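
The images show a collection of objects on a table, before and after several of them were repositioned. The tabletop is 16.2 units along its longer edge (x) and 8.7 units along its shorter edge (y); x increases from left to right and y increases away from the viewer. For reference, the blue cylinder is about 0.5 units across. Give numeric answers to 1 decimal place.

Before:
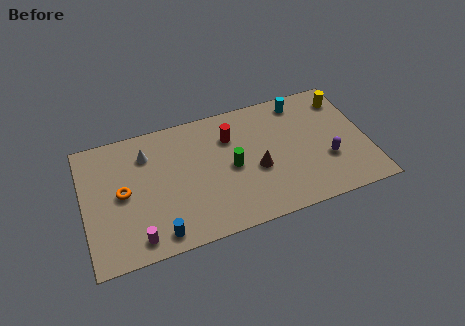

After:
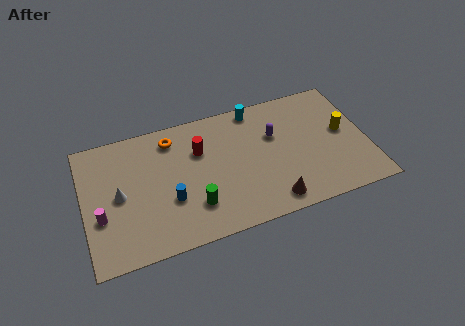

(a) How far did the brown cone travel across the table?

2.5

The brown cone was near (9.8, 3.6) before and (10.4, 1.2) after, so it travelled √(0.6² + 2.4²) ≈ 2.5 units.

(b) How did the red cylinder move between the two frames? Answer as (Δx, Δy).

(-1.8, -0.4)

The red cylinder was at about (8.5, 6.3) and moved to about (6.7, 5.9).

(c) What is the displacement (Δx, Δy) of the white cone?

(-1.7, -2.3)

From the two frames, the white cone sits at roughly (3.7, 6.6) before and (2.0, 4.3) after.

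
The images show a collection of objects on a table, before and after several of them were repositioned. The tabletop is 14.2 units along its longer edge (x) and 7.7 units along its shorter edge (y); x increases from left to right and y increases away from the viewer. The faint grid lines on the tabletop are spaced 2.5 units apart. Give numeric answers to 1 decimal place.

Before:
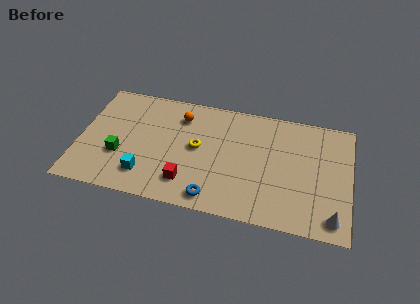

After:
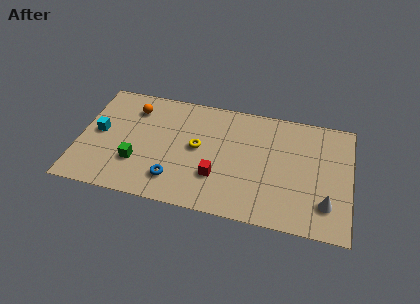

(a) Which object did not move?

the yellow torus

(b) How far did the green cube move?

0.9

The green cube was near (2.2, 2.7) before and (3.1, 2.4) after, so it travelled √(0.9² + 0.3²) ≈ 0.9 units.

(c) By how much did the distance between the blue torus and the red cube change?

+0.7

Before: roughly 1.6 units apart; after: 2.3. That's 0.7 units further apart.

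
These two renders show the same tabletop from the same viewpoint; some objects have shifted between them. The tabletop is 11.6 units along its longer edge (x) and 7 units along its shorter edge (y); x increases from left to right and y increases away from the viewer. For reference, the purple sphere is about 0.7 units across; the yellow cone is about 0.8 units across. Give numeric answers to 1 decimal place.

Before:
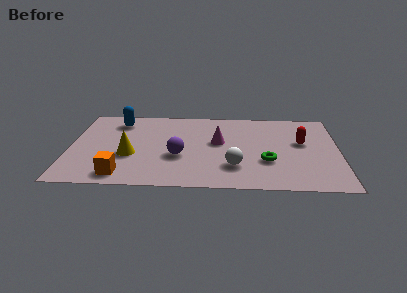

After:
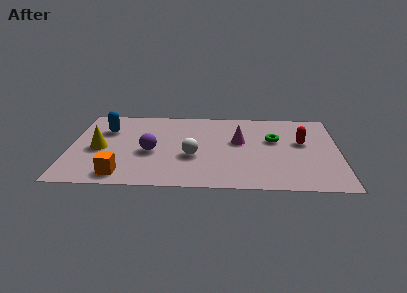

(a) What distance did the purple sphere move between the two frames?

1.2

The purple sphere moved from about (4.7, 2.7) to (3.5, 3.0), a distance of √(1.2² + 0.3²) ≈ 1.2.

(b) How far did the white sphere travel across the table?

2.0

From (7.1, 1.9) to (5.3, 2.7), the white sphere covered √(1.8² + 0.8²) ≈ 2.0 units.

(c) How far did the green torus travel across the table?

1.9

The green torus was near (8.5, 2.4) before and (8.8, 4.3) after, so it travelled √(0.3² + 1.9²) ≈ 1.9 units.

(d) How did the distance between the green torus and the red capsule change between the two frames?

-1.1

They were about 2.3 units apart before and 1.2 after — 1.1 units closer together.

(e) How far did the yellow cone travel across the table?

1.4

From (2.6, 2.7) to (1.3, 3.2), the yellow cone covered √(1.3² + 0.5²) ≈ 1.4 units.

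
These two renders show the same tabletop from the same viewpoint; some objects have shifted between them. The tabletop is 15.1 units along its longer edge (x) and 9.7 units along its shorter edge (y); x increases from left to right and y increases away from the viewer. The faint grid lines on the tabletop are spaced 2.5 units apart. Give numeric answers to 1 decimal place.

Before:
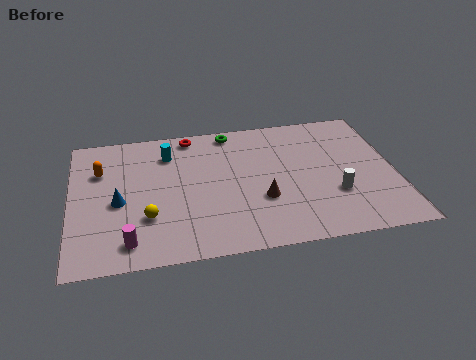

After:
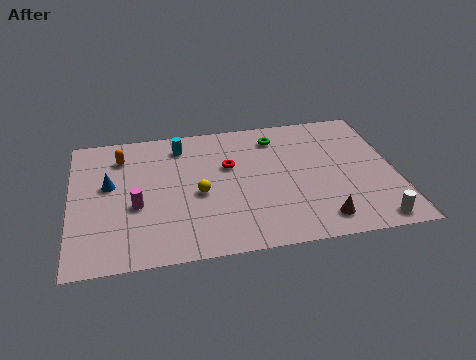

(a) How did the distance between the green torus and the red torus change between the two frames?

+1.0

The distance was about 1.9 in the first image and 2.9 in the second, so they moved 1.0 units further apart.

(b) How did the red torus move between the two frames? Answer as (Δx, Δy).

(1.7, -2.6)

From the two frames, the red torus sits at roughly (5.7, 8.7) before and (7.4, 6.1) after.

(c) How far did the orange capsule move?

1.3

From (1.4, 6.7) to (2.4, 7.6), the orange capsule covered √(1.0² + 0.9²) ≈ 1.3 units.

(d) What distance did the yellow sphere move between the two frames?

2.7

The yellow sphere moved from about (3.5, 3.0) to (5.9, 4.3), a distance of √(2.4² + 1.3²) ≈ 2.7.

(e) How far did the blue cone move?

1.4

The blue cone moved from about (2.2, 4.3) to (1.8, 5.6), a distance of √(0.4² + 1.3²) ≈ 1.4.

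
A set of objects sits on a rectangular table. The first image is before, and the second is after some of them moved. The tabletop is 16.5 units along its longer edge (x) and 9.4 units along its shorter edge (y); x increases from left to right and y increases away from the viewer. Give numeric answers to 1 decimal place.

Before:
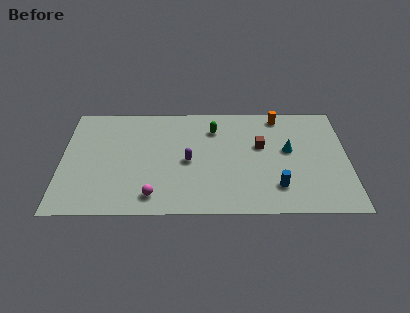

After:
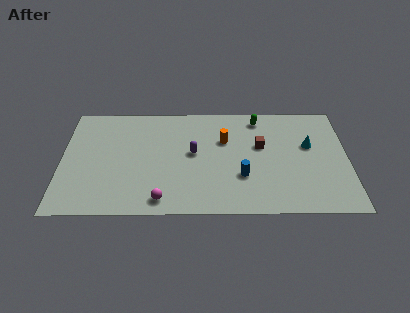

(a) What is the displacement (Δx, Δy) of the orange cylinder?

(-3.2, -2.1)

From the two frames, the orange cylinder sits at roughly (12.6, 8.3) before and (9.4, 6.2) after.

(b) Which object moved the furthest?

the orange cylinder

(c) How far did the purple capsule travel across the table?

0.8

From (7.3, 4.4) to (7.6, 5.1), the purple capsule covered √(0.3² + 0.7²) ≈ 0.8 units.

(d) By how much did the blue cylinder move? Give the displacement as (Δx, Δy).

(-2.0, 0.9)

The blue cylinder was at about (12.4, 2.2) and moved to about (10.4, 3.1).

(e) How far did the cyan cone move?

1.3

The cyan cone was near (13.1, 5.3) before and (14.3, 5.7) after, so it travelled √(1.2² + 0.4²) ≈ 1.3 units.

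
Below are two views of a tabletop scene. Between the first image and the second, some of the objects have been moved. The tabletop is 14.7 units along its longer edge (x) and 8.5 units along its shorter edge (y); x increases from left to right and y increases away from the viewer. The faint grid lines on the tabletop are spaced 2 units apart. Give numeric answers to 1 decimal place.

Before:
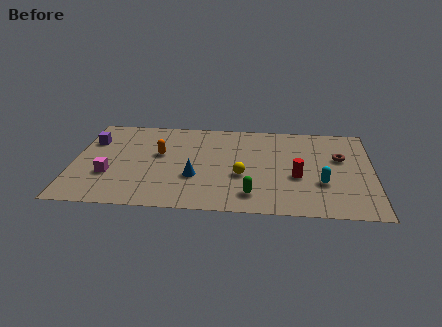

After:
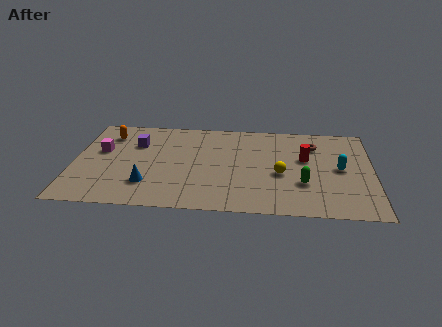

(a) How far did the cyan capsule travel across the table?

1.7

The cyan capsule moved from about (12.2, 2.9) to (13.1, 4.3), a distance of √(0.9² + 1.4²) ≈ 1.7.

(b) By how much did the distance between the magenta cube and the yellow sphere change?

+2.5

The distance was about 6.5 in the first image and 9.0 in the second, so they moved 2.5 units further apart.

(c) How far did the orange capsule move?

3.1

The orange capsule was near (4.2, 5.0) before and (1.6, 6.7) after, so it travelled √(2.6² + 1.7²) ≈ 3.1 units.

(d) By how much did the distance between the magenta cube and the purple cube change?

-1.4

They were about 3.3 units apart before and 1.9 after — 1.4 units closer together.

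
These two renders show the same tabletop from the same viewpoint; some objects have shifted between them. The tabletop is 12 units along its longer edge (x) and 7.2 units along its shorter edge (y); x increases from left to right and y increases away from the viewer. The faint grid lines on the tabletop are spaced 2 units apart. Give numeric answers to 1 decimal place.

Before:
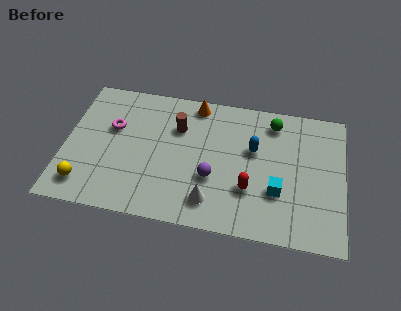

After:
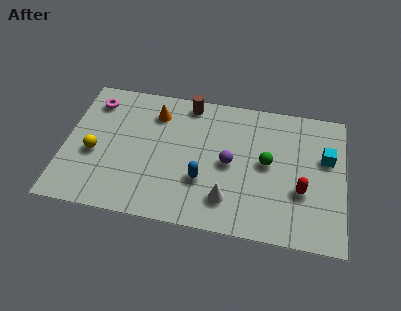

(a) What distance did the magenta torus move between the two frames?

1.6

From (2.0, 4.5) to (1.1, 5.8), the magenta torus covered √(0.9² + 1.3²) ≈ 1.6 units.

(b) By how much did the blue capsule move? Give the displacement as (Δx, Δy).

(-2.1, -2.0)

From the two frames, the blue capsule sits at roughly (8.1, 4.4) before and (6.0, 2.4) after.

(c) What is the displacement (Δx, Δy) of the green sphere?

(-0.2, -2.2)

From the two frames, the green sphere sits at roughly (8.9, 6.0) before and (8.7, 3.8) after.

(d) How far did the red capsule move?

2.2

From (8.0, 2.3) to (10.2, 2.6), the red capsule covered √(2.2² + 0.3²) ≈ 2.2 units.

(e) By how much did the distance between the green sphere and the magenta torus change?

+0.8

They were about 7.1 units apart before and 7.9 after — 0.8 units further apart.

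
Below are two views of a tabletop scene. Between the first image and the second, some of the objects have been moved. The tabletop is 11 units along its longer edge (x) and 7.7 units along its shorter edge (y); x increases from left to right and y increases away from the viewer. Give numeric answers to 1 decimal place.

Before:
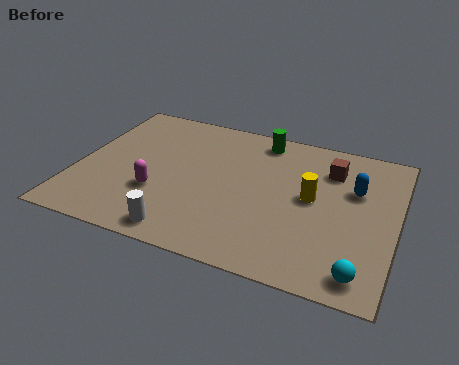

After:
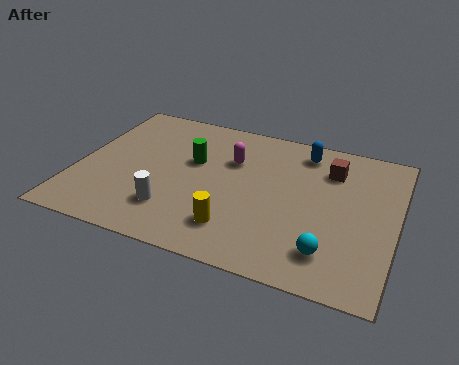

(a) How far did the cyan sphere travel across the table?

1.3

The cyan sphere moved from about (10.0, 1.0) to (8.9, 1.6), a distance of √(1.1² + 0.6²) ≈ 1.3.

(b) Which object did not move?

the brown cube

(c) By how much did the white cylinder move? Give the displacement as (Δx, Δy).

(-0.5, 1.0)

The white cylinder started near (4.0, 0.9) and ended near (3.5, 1.9).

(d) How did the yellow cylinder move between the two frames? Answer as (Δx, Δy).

(-2.4, -2.4)

The yellow cylinder was at about (8.1, 4.1) and moved to about (5.7, 1.7).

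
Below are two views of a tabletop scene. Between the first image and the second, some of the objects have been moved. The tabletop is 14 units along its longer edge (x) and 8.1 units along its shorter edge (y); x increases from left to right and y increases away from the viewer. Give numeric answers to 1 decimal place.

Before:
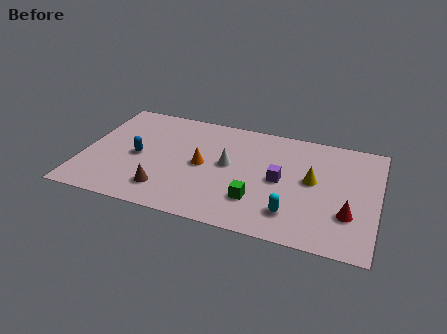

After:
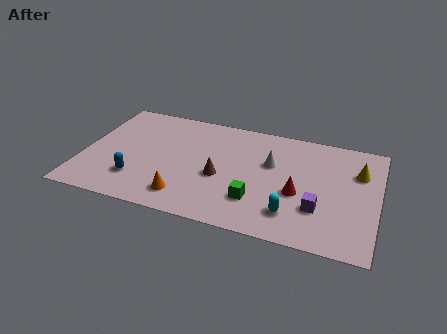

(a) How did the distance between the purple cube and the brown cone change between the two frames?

-1.0

They were about 5.8 units apart before and 4.8 after — 1.0 units closer together.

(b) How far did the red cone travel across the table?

2.5

From (12.7, 2.5) to (10.3, 3.3), the red cone covered √(2.4² + 0.8²) ≈ 2.5 units.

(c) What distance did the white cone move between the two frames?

2.1

From (6.9, 4.4) to (8.9, 5.1), the white cone covered √(2.0² + 0.7²) ≈ 2.1 units.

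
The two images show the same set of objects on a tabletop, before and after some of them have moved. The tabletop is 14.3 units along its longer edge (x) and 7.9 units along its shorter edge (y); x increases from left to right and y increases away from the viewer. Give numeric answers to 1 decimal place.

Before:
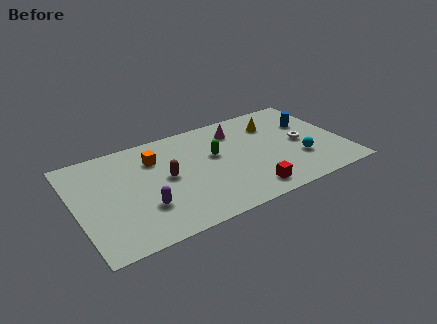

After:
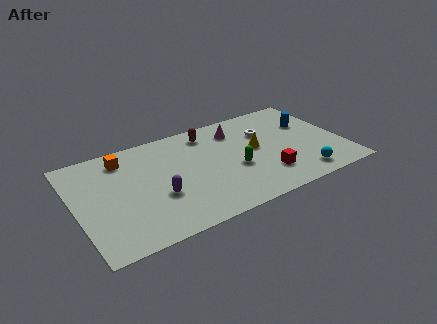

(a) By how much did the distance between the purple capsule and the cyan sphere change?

-0.7

They were about 8.4 units apart before and 7.7 after — 0.7 units closer together.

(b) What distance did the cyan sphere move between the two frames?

1.3

From (11.8, 2.5) to (11.7, 1.2), the cyan sphere covered √(0.1² + 1.3²) ≈ 1.3 units.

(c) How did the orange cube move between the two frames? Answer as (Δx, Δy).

(-1.6, 0.7)

From the two frames, the orange cube sits at roughly (4.4, 5.8) before and (2.8, 6.5) after.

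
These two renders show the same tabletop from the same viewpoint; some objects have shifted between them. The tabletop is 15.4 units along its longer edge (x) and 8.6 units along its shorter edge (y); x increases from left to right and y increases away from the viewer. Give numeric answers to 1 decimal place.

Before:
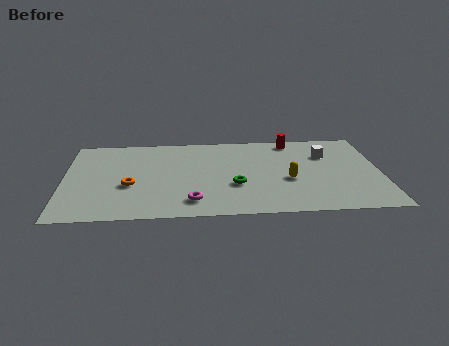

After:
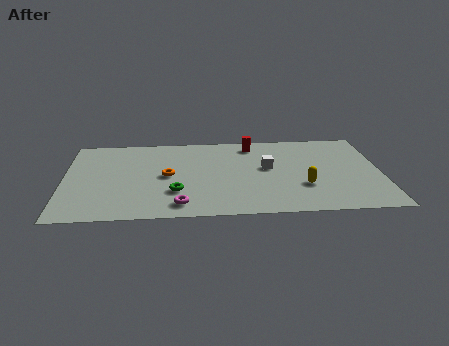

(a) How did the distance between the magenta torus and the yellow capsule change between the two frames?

+1.1

Before: roughly 5.1 units apart; after: 6.2. That's 1.1 units further apart.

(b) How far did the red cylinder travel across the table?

2.0

The red cylinder was near (11.2, 7.6) before and (9.2, 7.3) after, so it travelled √(2.0² + 0.3²) ≈ 2.0 units.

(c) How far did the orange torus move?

2.0

The orange torus moved from about (3.2, 3.4) to (5.0, 4.3), a distance of √(1.8² + 0.9²) ≈ 2.0.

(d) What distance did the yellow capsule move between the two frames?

1.0

From (10.9, 3.5) to (11.6, 2.8), the yellow capsule covered √(0.7² + 0.7²) ≈ 1.0 units.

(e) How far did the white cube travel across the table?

3.1

The white cube was near (12.8, 6.0) before and (9.9, 4.8) after, so it travelled √(2.9² + 1.2²) ≈ 3.1 units.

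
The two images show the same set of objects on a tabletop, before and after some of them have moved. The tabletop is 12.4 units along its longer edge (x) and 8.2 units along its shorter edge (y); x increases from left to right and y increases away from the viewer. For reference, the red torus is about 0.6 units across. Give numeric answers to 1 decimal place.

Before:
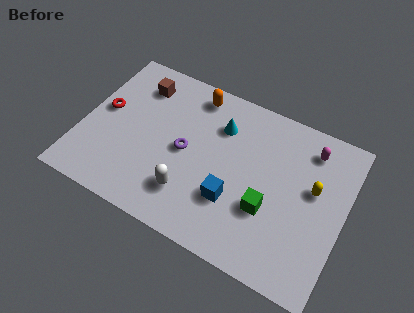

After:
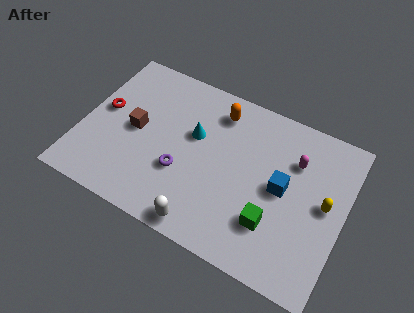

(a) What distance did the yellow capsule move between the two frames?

0.8

From (10.9, 4.8) to (11.5, 4.3), the yellow capsule covered √(0.6² + 0.5²) ≈ 0.8 units.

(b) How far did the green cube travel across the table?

0.7

From (9.0, 2.9) to (9.3, 2.3), the green cube covered √(0.3² + 0.6²) ≈ 0.7 units.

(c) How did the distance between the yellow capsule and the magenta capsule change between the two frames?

+0.3

They were about 1.9 units apart before and 2.2 after — 0.3 units further apart.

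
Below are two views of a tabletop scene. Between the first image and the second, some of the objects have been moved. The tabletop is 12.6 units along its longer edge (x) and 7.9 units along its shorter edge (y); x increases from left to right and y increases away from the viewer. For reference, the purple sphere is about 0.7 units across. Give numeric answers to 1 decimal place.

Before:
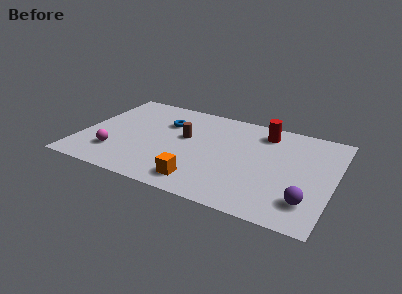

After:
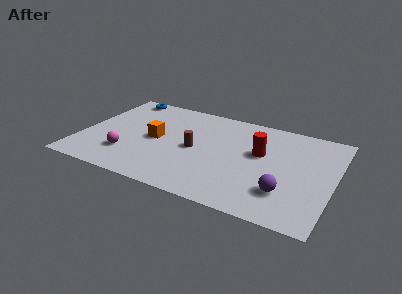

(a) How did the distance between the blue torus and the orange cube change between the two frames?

-0.9

The distance was about 4.8 in the first image and 3.9 in the second, so they moved 0.9 units closer together.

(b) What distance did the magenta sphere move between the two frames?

0.6

The magenta sphere was near (1.9, 2.0) before and (2.5, 2.1) after, so it travelled √(0.6² + 0.1²) ≈ 0.6 units.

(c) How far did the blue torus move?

3.0

The blue torus moved from about (4.0, 5.5) to (1.5, 7.1), a distance of √(2.5² + 1.6²) ≈ 3.0.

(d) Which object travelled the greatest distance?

the orange cube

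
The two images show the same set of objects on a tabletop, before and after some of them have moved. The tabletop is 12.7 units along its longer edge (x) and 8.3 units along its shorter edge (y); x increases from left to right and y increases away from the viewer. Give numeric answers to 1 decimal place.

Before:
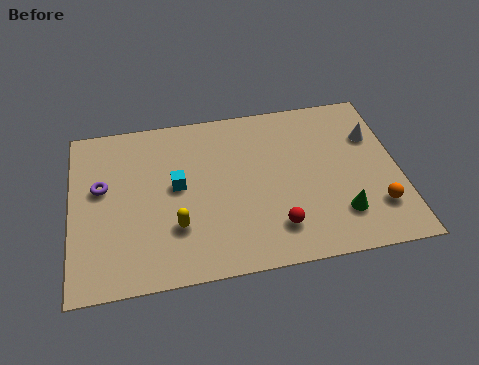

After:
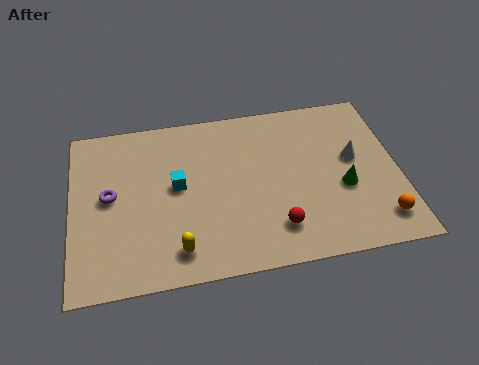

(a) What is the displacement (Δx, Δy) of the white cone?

(-0.8, -1.0)

The white cone was at about (11.8, 5.7) and moved to about (11.0, 4.7).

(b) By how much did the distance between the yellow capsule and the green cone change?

+0.5

Before: roughly 6.3 units apart; after: 6.8. That's 0.5 units further apart.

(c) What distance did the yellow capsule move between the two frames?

1.1

The yellow capsule was near (4.0, 2.5) before and (4.0, 1.4) after, so it travelled √(0.0² + 1.1²) ≈ 1.1 units.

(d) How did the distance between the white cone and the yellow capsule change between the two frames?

-0.7

They were about 8.4 units apart before and 7.7 after — 0.7 units closer together.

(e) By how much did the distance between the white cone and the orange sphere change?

-0.3

They were about 3.6 units apart before and 3.3 after — 0.3 units closer together.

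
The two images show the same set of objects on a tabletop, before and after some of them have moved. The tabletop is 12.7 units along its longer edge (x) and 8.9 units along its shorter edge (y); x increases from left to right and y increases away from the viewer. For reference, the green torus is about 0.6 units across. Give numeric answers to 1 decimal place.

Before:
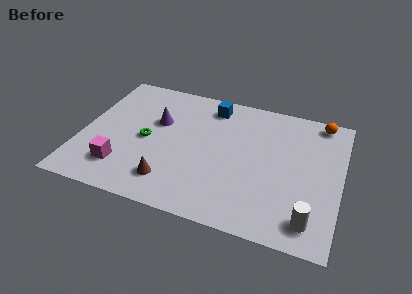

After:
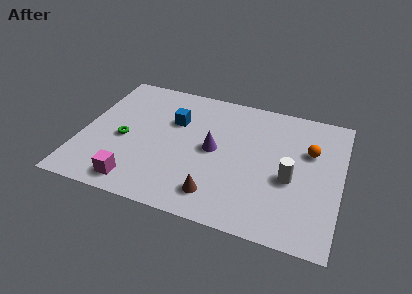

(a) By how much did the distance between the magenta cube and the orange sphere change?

-1.8

Before: roughly 11.1 units apart; after: 9.3. That's 1.8 units closer together.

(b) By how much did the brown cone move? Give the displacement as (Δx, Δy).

(2.3, -0.2)

From the two frames, the brown cone sits at roughly (4.6, 1.8) before and (6.9, 1.6) after.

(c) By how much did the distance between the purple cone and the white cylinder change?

-5.0

Before: roughly 8.9 units apart; after: 3.9. That's 5.0 units closer together.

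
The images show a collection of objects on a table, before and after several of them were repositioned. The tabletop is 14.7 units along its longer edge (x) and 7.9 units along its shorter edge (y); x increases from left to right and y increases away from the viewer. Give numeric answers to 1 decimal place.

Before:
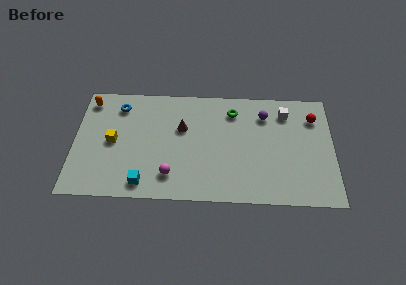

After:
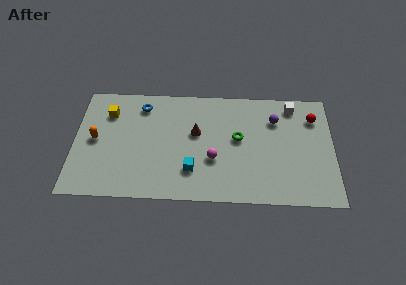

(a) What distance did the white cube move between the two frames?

0.6

The white cube was near (12.0, 6.3) before and (12.4, 6.8) after, so it travelled √(0.4² + 0.5²) ≈ 0.6 units.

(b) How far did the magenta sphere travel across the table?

2.7

From (5.5, 1.7) to (7.9, 2.9), the magenta sphere covered √(2.4² + 1.2²) ≈ 2.7 units.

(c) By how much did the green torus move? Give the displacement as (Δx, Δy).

(0.3, -1.9)

The green torus was at about (9.0, 6.3) and moved to about (9.3, 4.4).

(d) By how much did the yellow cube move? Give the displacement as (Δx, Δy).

(-0.3, 2.0)

The yellow cube started near (2.2, 3.9) and ended near (1.9, 5.9).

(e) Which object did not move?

the red sphere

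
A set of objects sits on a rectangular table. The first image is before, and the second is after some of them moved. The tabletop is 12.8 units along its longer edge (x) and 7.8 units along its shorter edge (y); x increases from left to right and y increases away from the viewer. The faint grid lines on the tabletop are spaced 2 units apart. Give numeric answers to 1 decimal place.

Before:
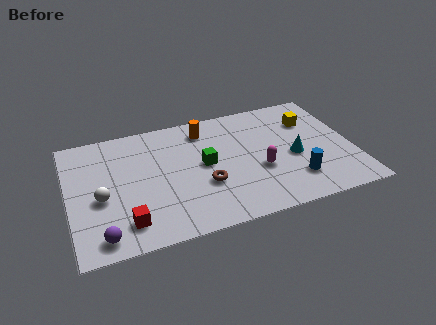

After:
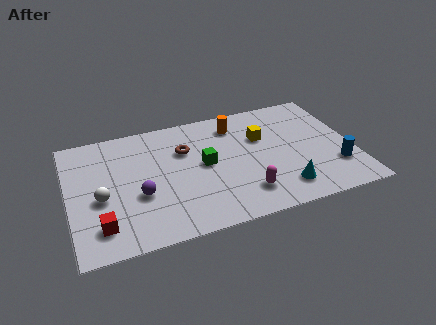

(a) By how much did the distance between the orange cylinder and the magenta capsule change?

+0.6

The distance was about 4.0 in the first image and 4.6 in the second, so they moved 0.6 units further apart.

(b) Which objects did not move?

the green cube and the white sphere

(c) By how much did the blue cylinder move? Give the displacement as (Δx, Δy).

(1.9, 0.3)

The blue cylinder started near (10.0, 1.9) and ended near (11.9, 2.2).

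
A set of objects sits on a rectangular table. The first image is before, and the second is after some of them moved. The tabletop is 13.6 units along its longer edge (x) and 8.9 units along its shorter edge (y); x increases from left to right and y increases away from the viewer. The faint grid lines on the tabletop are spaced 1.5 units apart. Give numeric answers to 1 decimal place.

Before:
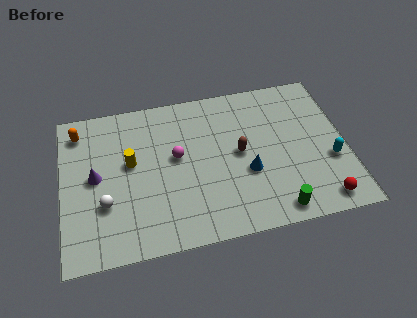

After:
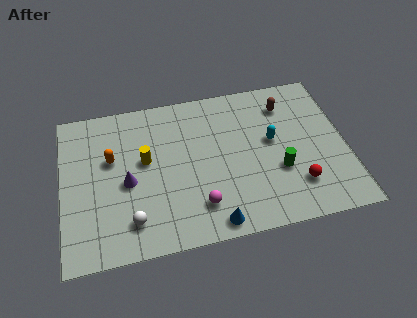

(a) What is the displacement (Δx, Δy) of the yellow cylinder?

(0.7, 0.0)

The yellow cylinder was at about (3.3, 5.1) and moved to about (4.0, 5.1).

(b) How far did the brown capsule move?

3.4

The brown capsule was near (8.5, 4.6) before and (10.9, 7.0) after, so it travelled √(2.4² + 2.4²) ≈ 3.4 units.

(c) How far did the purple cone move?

1.6

The purple cone was near (1.6, 4.6) before and (3.1, 4.0) after, so it travelled √(1.5² + 0.6²) ≈ 1.6 units.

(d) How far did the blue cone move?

3.1

From (8.8, 3.4) to (7.0, 0.9), the blue cone covered √(1.8² + 2.5²) ≈ 3.1 units.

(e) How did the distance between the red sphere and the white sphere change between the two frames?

-2.5

They were about 10.4 units apart before and 7.9 after — 2.5 units closer together.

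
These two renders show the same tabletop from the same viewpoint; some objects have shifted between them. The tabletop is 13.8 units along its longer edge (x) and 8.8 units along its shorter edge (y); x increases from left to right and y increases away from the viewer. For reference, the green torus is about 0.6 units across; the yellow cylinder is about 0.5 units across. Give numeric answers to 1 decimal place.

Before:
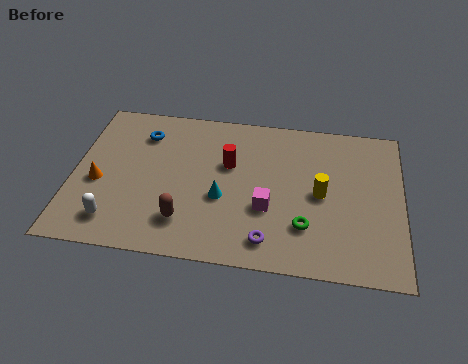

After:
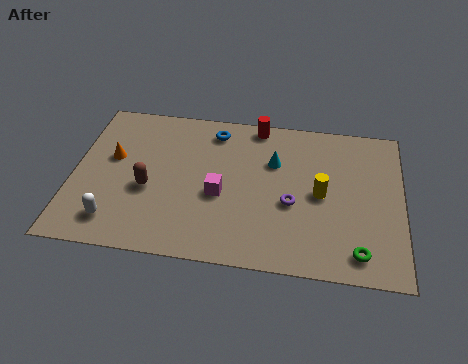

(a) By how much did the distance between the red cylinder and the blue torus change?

-2.0

They were about 3.9 units apart before and 1.9 after — 2.0 units closer together.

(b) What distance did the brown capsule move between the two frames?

2.3

The brown capsule was near (4.8, 2.0) before and (3.2, 3.6) after, so it travelled √(1.6² + 1.6²) ≈ 2.3 units.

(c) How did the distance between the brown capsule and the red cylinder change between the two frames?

+2.3

The distance was about 3.9 in the first image and 6.2 in the second, so they moved 2.3 units further apart.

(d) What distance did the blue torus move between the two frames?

3.1

The blue torus was near (2.8, 6.8) before and (5.8, 7.4) after, so it travelled √(3.0² + 0.6²) ≈ 3.1 units.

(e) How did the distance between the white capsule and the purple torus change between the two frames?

+1.2

They were about 6.4 units apart before and 7.6 after — 1.2 units further apart.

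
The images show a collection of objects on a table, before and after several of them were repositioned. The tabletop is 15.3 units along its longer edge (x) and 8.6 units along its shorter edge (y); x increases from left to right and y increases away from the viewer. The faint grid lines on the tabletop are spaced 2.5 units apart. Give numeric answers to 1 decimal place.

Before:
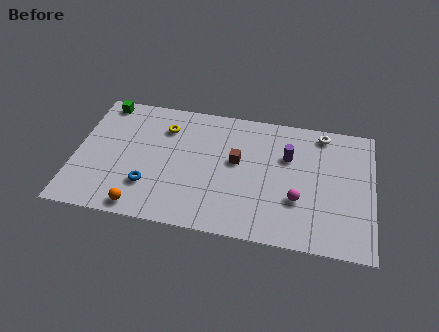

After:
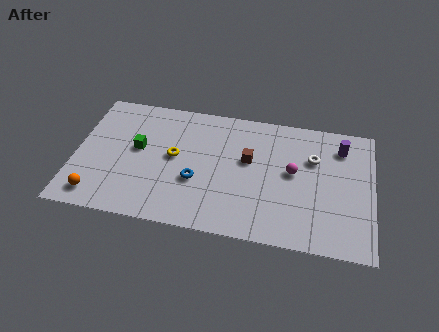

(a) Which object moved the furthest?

the green cube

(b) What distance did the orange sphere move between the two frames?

2.3

The orange sphere was near (3.6, 0.9) before and (1.3, 1.3) after, so it travelled √(2.3² + 0.4²) ≈ 2.3 units.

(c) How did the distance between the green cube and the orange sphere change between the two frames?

-3.2

They were about 7.2 units apart before and 4.0 after — 3.2 units closer together.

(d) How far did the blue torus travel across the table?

2.5

The blue torus moved from about (3.9, 2.4) to (6.3, 3.2), a distance of √(2.4² + 0.8²) ≈ 2.5.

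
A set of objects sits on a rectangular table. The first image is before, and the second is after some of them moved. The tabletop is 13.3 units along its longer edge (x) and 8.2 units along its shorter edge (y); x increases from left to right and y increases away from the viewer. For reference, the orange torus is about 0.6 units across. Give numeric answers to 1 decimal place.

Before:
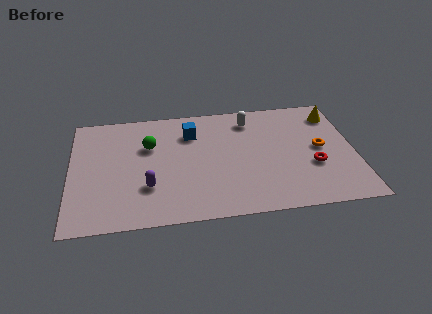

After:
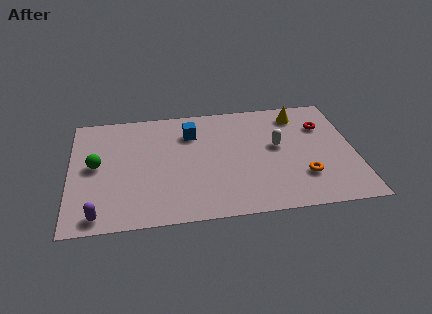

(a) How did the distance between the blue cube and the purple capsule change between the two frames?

+2.6

The distance was about 4.2 in the first image and 6.8 in the second, so they moved 2.6 units further apart.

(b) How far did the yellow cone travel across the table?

1.7

The yellow cone was near (12.5, 6.6) before and (10.8, 6.8) after, so it travelled √(1.7² + 0.2²) ≈ 1.7 units.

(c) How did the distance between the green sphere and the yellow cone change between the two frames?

+1.0

They were about 8.9 units apart before and 9.9 after — 1.0 units further apart.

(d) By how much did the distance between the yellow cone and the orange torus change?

+2.0

Before: roughly 2.5 units apart; after: 4.5. That's 2.0 units further apart.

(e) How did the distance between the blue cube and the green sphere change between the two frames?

+2.7

They were about 2.1 units apart before and 4.8 after — 2.7 units further apart.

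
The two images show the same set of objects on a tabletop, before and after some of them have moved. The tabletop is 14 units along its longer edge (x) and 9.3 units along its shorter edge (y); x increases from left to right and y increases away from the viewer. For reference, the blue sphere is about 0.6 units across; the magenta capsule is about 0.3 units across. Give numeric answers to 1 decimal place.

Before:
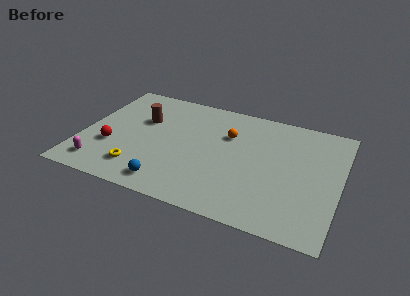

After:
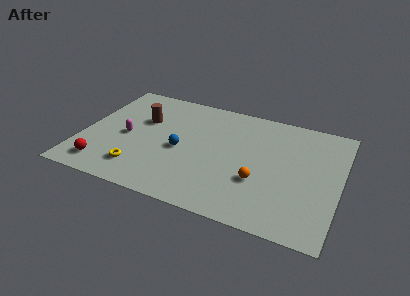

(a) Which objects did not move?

the brown cylinder and the yellow torus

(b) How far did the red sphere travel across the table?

1.7

The red sphere was near (1.7, 3.2) before and (1.5, 1.5) after, so it travelled √(0.2² + 1.7²) ≈ 1.7 units.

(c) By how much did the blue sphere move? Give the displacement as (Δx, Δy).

(0.3, 2.9)

From the two frames, the blue sphere sits at roughly (5.1, 1.3) before and (5.4, 4.2) after.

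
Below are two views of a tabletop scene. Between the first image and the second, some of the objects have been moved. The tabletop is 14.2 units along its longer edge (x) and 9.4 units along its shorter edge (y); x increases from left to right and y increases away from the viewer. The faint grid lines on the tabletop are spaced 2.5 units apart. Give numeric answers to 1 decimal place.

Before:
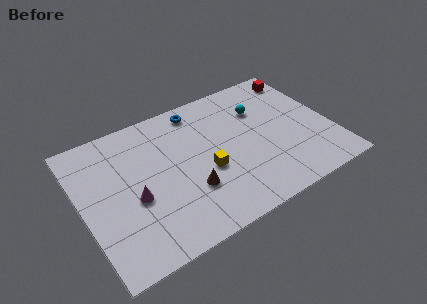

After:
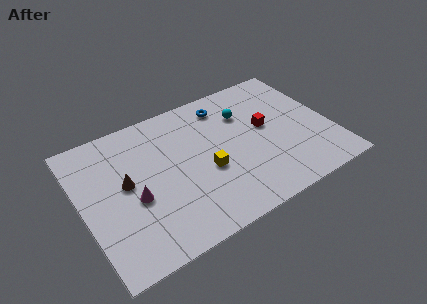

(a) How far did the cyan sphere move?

0.9

From (10.5, 6.6) to (9.6, 6.7), the cyan sphere covered √(0.9² + 0.1²) ≈ 0.9 units.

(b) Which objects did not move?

the yellow cube and the magenta cone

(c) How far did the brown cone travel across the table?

3.9

From (5.8, 3.0) to (2.5, 5.1), the brown cone covered √(3.3² + 2.1²) ≈ 3.9 units.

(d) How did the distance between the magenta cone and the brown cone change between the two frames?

-1.9

The distance was about 3.1 in the first image and 1.2 in the second, so they moved 1.9 units closer together.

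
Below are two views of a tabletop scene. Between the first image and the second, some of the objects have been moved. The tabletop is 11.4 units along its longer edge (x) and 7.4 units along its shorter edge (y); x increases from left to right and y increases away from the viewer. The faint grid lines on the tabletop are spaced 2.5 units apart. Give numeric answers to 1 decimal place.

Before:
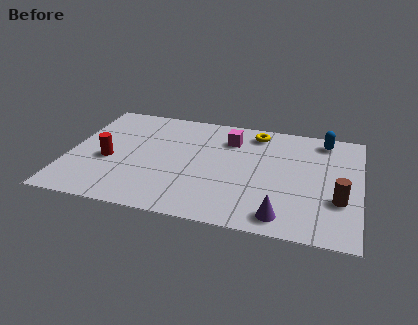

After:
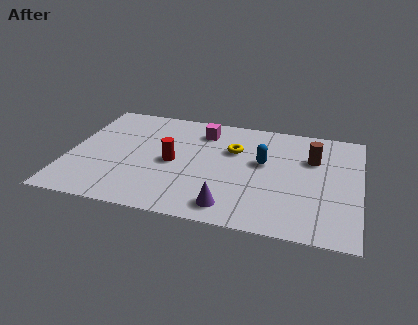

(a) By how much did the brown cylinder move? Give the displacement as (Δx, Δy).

(-1.1, 2.5)

The brown cylinder was at about (10.6, 2.5) and moved to about (9.5, 5.0).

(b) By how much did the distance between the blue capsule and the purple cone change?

-2.2

The distance was about 5.6 in the first image and 3.4 in the second, so they moved 2.2 units closer together.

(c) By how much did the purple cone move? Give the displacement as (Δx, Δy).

(-2.0, 0.1)

The purple cone started near (8.5, 1.0) and ended near (6.5, 1.1).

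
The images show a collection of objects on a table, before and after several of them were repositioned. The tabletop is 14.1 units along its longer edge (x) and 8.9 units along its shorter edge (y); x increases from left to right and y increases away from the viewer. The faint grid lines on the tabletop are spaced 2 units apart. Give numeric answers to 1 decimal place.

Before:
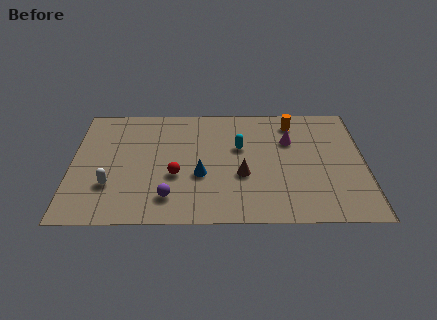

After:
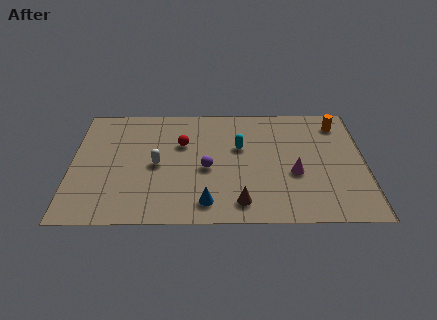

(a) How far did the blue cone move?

2.0

From (6.2, 3.4) to (6.5, 1.4), the blue cone covered √(0.3² + 2.0²) ≈ 2.0 units.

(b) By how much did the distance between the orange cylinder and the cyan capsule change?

+1.9

The distance was about 3.2 in the first image and 5.1 in the second, so they moved 1.9 units further apart.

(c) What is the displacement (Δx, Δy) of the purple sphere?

(1.8, 2.1)

From the two frames, the purple sphere sits at roughly (4.7, 1.8) before and (6.5, 3.9) after.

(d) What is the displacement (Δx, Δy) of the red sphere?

(0.3, 2.4)

The red sphere was at about (5.0, 3.4) and moved to about (5.3, 5.8).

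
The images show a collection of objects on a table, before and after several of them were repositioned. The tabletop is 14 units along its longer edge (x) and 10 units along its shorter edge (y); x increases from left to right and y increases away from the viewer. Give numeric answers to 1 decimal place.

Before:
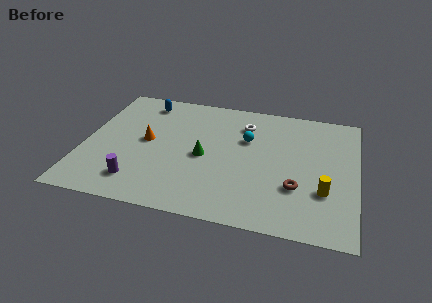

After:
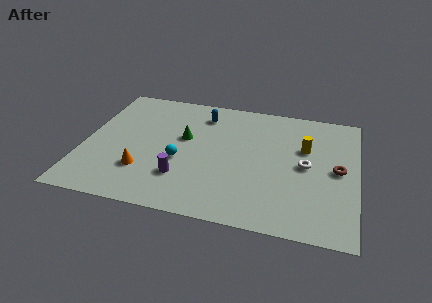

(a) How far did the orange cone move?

2.4

The orange cone was near (3.2, 5.2) before and (3.2, 2.8) after, so it travelled √(0.0² + 2.4²) ≈ 2.4 units.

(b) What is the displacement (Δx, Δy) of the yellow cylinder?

(-1.1, 3.2)

The yellow cylinder started near (12.4, 3.2) and ended near (11.3, 6.4).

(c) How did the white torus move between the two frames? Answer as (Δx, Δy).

(3.3, -2.7)

The white torus was at about (8.1, 7.7) and moved to about (11.4, 5.0).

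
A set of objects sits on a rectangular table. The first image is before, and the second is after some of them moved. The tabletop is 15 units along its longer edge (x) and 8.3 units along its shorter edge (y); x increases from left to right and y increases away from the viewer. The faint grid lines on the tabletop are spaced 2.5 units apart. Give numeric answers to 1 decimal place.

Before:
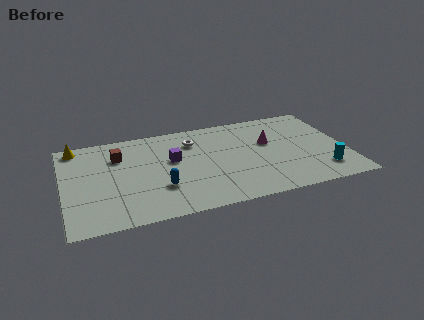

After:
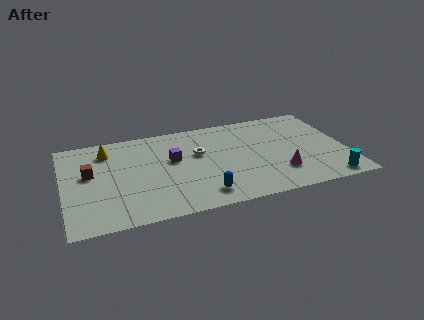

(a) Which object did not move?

the purple cube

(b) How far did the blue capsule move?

2.4

The blue capsule was near (5.0, 2.6) before and (7.1, 1.4) after, so it travelled √(2.1² + 1.2²) ≈ 2.4 units.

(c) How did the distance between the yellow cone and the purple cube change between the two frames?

-1.8

They were about 5.6 units apart before and 3.8 after — 1.8 units closer together.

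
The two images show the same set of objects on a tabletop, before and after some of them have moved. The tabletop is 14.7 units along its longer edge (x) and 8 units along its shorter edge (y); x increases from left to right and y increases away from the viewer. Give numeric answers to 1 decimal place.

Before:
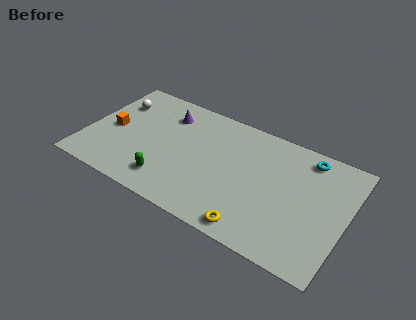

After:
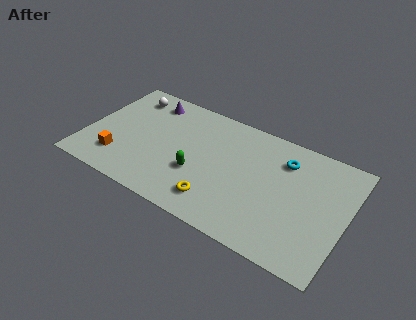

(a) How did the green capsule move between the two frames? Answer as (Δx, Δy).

(1.5, 1.3)

From the two frames, the green capsule sits at roughly (5.0, 1.6) before and (6.5, 2.9) after.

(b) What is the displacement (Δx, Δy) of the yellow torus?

(-2.2, 0.7)

The yellow torus was at about (10.0, 0.9) and moved to about (7.8, 1.6).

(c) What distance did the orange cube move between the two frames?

2.0

From (1.4, 3.8) to (2.1, 1.9), the orange cube covered √(0.7² + 1.9²) ≈ 2.0 units.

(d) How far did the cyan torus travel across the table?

1.4

The cyan torus was near (12.2, 6.9) before and (11.0, 6.1) after, so it travelled √(1.2² + 0.8²) ≈ 1.4 units.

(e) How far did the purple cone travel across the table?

1.2

The purple cone moved from about (4.2, 6.2) to (3.1, 6.7), a distance of √(1.1² + 0.5²) ≈ 1.2.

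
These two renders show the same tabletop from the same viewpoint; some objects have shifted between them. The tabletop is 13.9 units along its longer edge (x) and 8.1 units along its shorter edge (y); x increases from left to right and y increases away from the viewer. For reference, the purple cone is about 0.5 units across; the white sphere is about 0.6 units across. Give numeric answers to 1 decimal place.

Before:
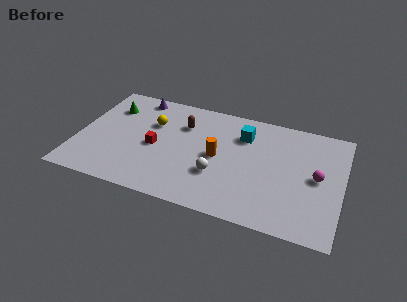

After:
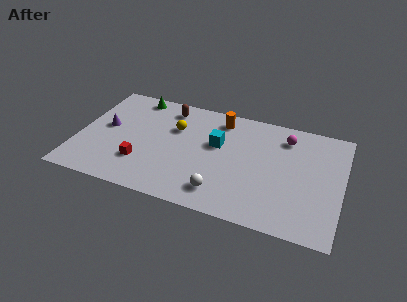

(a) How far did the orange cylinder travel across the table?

2.8

The orange cylinder moved from about (7.4, 4.0) to (7.3, 6.8), a distance of √(0.1² + 2.8²) ≈ 2.8.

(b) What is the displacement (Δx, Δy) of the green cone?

(1.2, 1.2)

From the two frames, the green cone sits at roughly (1.5, 6.0) before and (2.7, 7.2) after.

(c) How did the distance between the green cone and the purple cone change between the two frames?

+1.3

The distance was about 1.8 in the first image and 3.1 in the second, so they moved 1.3 units further apart.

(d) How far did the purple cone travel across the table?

3.1

From (2.8, 7.2) to (1.4, 4.4), the purple cone covered √(1.4² + 2.8²) ≈ 3.1 units.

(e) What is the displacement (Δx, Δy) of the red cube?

(-0.6, -1.4)

The red cube was at about (4.1, 3.7) and moved to about (3.5, 2.3).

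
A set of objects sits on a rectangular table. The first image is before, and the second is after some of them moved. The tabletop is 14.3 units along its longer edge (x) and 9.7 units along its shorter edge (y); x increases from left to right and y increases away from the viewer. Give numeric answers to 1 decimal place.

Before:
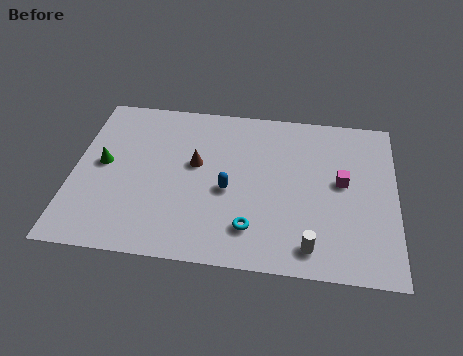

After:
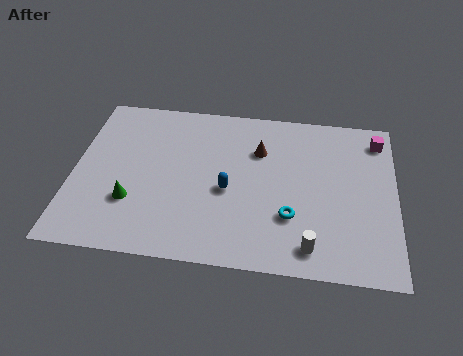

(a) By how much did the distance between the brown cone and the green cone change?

+2.6

Before: roughly 4.1 units apart; after: 6.7. That's 2.6 units further apart.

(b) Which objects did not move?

the white cylinder and the blue capsule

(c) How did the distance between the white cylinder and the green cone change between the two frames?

-1.9

Before: roughly 10.0 units apart; after: 8.1. That's 1.9 units closer together.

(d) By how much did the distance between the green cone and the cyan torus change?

-0.3

Before: roughly 7.3 units apart; after: 7.0. That's 0.3 units closer together.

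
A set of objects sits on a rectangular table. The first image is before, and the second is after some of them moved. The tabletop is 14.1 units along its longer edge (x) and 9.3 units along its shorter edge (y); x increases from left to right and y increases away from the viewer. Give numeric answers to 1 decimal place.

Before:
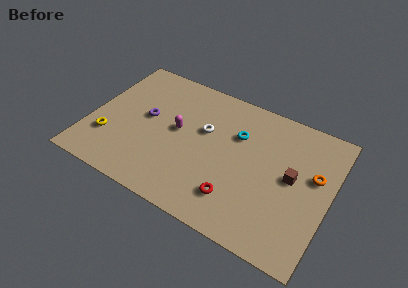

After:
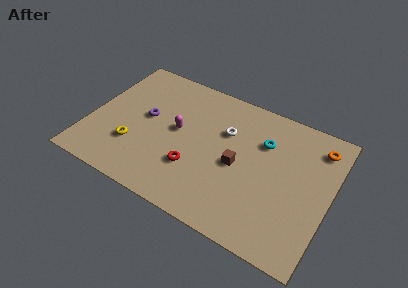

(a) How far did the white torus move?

1.3

The white torus was near (6.6, 5.7) before and (7.8, 6.2) after, so it travelled √(1.2² + 0.5²) ≈ 1.3 units.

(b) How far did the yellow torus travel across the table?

1.5

From (1.3, 2.7) to (2.8, 2.8), the yellow torus covered √(1.5² + 0.1²) ≈ 1.5 units.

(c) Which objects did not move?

the purple torus and the magenta capsule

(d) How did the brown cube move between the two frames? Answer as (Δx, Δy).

(-3.1, -0.6)

The brown cube started near (11.9, 4.9) and ended near (8.8, 4.3).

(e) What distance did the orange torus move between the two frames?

2.0

From (13.1, 5.6) to (13.1, 7.6), the orange torus covered √(0.0² + 2.0²) ≈ 2.0 units.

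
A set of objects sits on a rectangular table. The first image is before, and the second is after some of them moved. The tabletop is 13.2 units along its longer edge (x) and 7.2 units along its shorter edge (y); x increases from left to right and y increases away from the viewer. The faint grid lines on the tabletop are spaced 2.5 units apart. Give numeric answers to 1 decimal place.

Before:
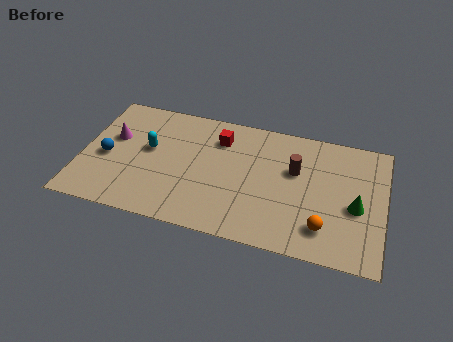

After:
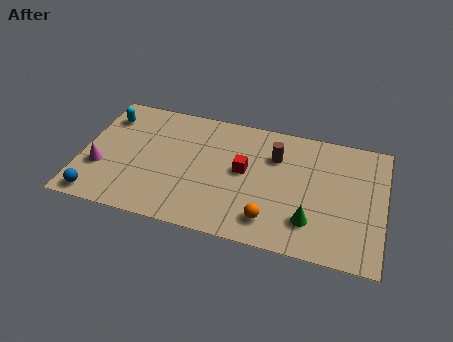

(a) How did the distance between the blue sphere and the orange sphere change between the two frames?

-2.2

They were about 9.7 units apart before and 7.5 after — 2.2 units closer together.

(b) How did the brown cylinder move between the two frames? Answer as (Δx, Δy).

(-0.9, 0.6)

The brown cylinder started near (9.3, 4.5) and ended near (8.4, 5.1).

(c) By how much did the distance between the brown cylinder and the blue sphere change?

+0.3

The distance was about 8.3 in the first image and 8.6 in the second, so they moved 0.3 units further apart.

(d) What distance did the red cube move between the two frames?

2.0

The red cube moved from about (5.9, 5.5) to (7.1, 3.9), a distance of √(1.2² + 1.6²) ≈ 2.0.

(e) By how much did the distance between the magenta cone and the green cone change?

-1.6

The distance was about 10.8 in the first image and 9.2 in the second, so they moved 1.6 units closer together.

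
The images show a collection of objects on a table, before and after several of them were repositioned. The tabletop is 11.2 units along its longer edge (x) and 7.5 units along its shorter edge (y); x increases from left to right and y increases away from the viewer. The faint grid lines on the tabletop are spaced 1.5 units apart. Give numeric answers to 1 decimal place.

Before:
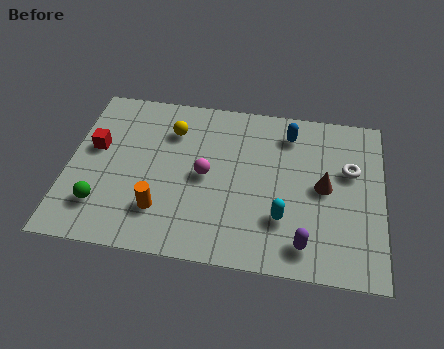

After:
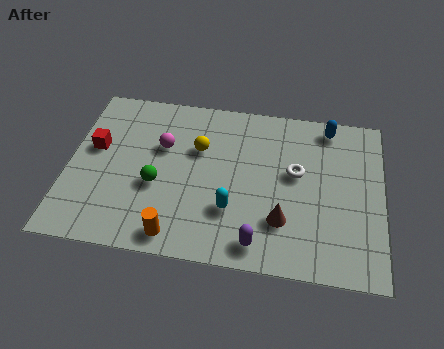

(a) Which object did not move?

the red cube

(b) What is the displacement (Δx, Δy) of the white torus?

(-1.9, -0.4)

From the two frames, the white torus sits at roughly (10.0, 4.7) before and (8.1, 4.3) after.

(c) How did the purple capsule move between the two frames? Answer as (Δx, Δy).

(-1.6, -0.2)

The purple capsule started near (8.5, 1.2) and ended near (6.9, 1.0).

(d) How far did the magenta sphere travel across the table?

1.9

The magenta sphere was near (4.9, 3.7) before and (3.3, 4.8) after, so it travelled √(1.6² + 1.1²) ≈ 1.9 units.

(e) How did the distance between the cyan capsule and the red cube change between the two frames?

-1.7

Before: roughly 7.1 units apart; after: 5.4. That's 1.7 units closer together.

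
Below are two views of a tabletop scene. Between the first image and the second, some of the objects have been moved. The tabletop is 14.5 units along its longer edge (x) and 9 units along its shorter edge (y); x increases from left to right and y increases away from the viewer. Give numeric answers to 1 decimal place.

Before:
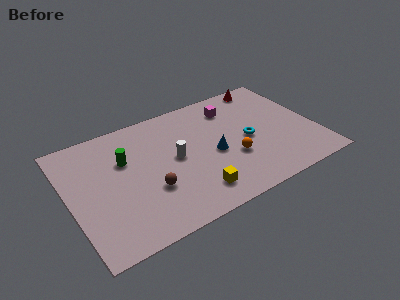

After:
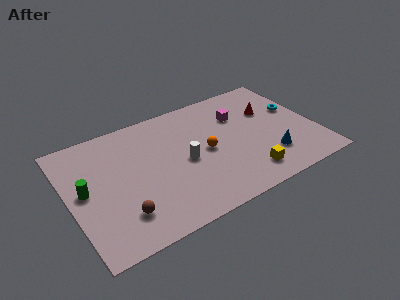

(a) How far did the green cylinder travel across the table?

2.8

The green cylinder was near (3.4, 5.9) before and (0.9, 4.7) after, so it travelled √(2.5² + 1.2²) ≈ 2.8 units.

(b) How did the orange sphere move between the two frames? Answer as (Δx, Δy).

(-1.4, 1.2)

The orange sphere started near (9.4, 3.2) and ended near (8.0, 4.4).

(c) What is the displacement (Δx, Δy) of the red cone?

(-0.2, -2.2)

The red cone started near (12.3, 8.1) and ended near (12.1, 5.9).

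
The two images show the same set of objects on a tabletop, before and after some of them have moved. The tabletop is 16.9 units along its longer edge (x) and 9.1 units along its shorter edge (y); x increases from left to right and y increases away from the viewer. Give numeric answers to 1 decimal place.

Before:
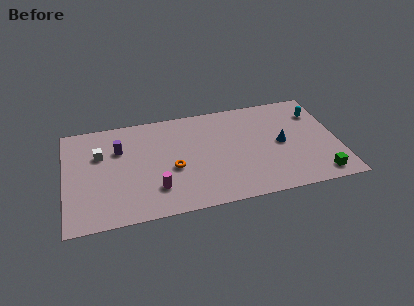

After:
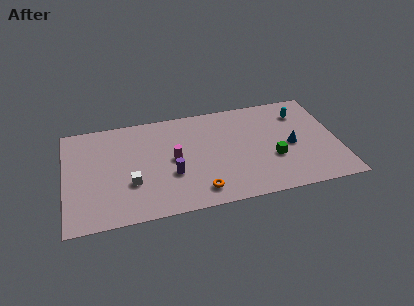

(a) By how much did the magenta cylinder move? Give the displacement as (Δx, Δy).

(1.2, 2.3)

The magenta cylinder was at about (5.5, 2.3) and moved to about (6.7, 4.6).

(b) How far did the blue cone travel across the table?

0.7

The blue cone was near (13.4, 4.5) before and (14.0, 4.2) after, so it travelled √(0.6² + 0.3²) ≈ 0.7 units.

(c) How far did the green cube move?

3.4

The green cube moved from about (15.5, 1.2) to (12.8, 3.3), a distance of √(2.7² + 2.1²) ≈ 3.4.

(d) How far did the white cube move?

3.4

The white cube was near (2.2, 6.0) before and (4.0, 3.1) after, so it travelled √(1.8² + 2.9²) ≈ 3.4 units.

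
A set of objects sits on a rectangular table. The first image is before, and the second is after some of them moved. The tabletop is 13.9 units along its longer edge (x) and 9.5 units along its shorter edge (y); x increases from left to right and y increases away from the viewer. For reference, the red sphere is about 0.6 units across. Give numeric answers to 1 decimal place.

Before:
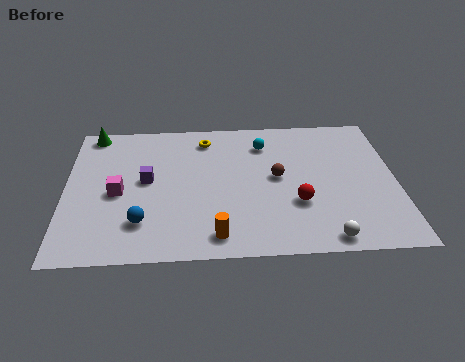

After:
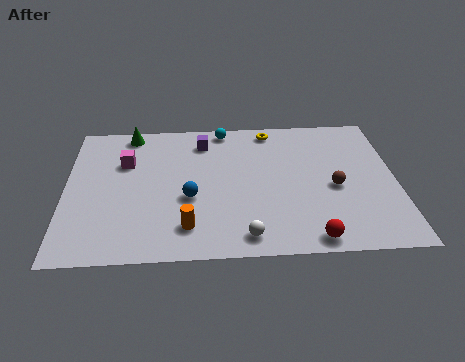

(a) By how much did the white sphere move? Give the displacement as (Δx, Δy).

(-3.3, 0.3)

From the two frames, the white sphere sits at roughly (10.8, 0.9) before and (7.5, 1.2) after.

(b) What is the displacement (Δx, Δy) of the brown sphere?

(2.4, -0.8)

The brown sphere was at about (8.9, 5.0) and moved to about (11.3, 4.2).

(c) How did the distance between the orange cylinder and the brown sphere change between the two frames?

+2.1

Before: roughly 4.5 units apart; after: 6.6. That's 2.1 units further apart.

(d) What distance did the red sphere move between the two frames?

2.4

From (9.7, 3.2) to (10.2, 0.9), the red sphere covered √(0.5² + 2.3²) ≈ 2.4 units.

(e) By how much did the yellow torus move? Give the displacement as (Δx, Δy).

(2.8, 0.5)

The yellow torus started near (5.9, 7.9) and ended near (8.7, 8.4).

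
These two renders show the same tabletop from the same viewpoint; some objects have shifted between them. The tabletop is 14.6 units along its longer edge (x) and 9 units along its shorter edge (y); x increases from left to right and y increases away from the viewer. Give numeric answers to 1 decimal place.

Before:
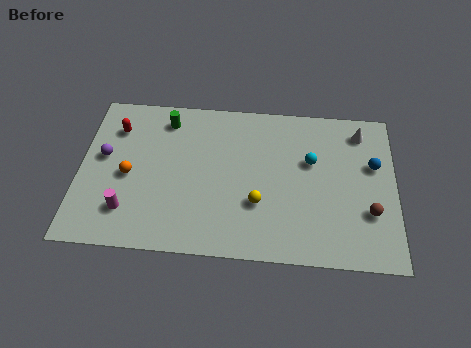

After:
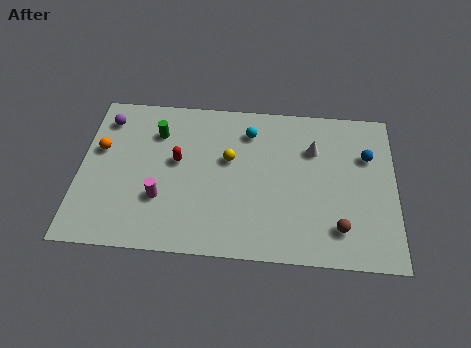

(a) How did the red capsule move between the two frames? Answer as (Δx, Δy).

(2.9, -1.7)

From the two frames, the red capsule sits at roughly (1.6, 6.8) before and (4.5, 5.1) after.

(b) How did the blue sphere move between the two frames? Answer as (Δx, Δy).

(-0.3, 0.5)

The blue sphere started near (13.6, 5.6) and ended near (13.3, 6.1).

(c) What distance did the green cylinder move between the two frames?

0.9

The green cylinder was near (3.9, 7.5) before and (3.5, 6.7) after, so it travelled √(0.4² + 0.8²) ≈ 0.9 units.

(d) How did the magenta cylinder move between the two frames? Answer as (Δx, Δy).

(1.5, 0.8)

The magenta cylinder was at about (2.3, 2.1) and moved to about (3.8, 2.9).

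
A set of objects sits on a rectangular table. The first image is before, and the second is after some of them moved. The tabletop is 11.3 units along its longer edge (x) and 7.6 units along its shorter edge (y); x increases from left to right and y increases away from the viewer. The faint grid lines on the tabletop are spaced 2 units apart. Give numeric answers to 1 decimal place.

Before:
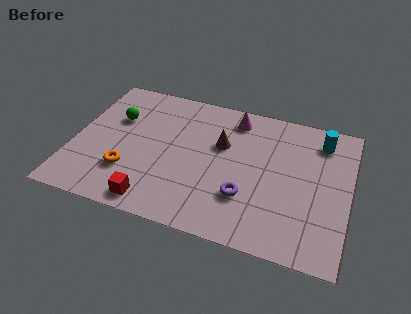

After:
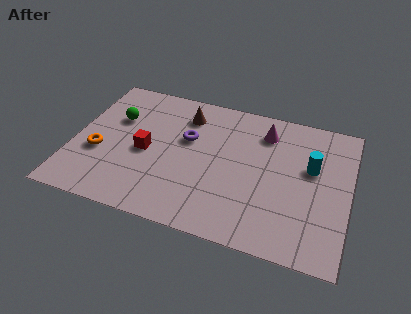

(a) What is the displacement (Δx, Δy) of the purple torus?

(-2.6, 2.4)

The purple torus was at about (7.2, 2.3) and moved to about (4.6, 4.7).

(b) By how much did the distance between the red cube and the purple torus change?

-1.9

The distance was about 3.9 in the first image and 2.0 in the second, so they moved 1.9 units closer together.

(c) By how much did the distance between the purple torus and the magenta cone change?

-0.8

They were about 4.2 units apart before and 3.4 after — 0.8 units closer together.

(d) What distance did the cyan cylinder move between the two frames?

1.6

The cyan cylinder was near (10.0, 6.2) before and (9.7, 4.6) after, so it travelled √(0.3² + 1.6²) ≈ 1.6 units.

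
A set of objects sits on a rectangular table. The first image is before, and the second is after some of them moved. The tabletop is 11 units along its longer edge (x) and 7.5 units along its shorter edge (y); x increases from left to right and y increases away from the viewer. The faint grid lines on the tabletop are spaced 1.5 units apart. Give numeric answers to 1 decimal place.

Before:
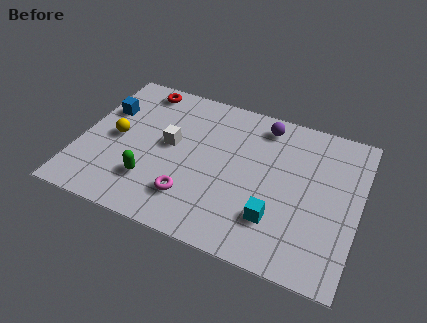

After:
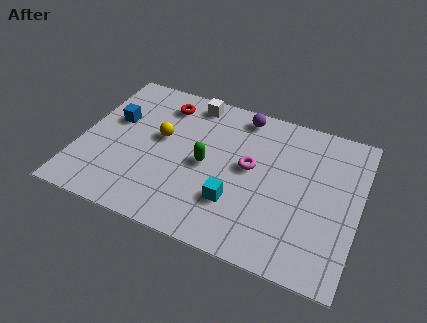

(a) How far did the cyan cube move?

1.6

From (7.9, 2.0) to (6.3, 2.2), the cyan cube covered √(1.6² + 0.2²) ≈ 1.6 units.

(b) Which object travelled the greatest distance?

the magenta torus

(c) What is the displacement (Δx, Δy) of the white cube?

(0.6, 2.5)

From the two frames, the white cube sits at roughly (3.5, 4.1) before and (4.1, 6.6) after.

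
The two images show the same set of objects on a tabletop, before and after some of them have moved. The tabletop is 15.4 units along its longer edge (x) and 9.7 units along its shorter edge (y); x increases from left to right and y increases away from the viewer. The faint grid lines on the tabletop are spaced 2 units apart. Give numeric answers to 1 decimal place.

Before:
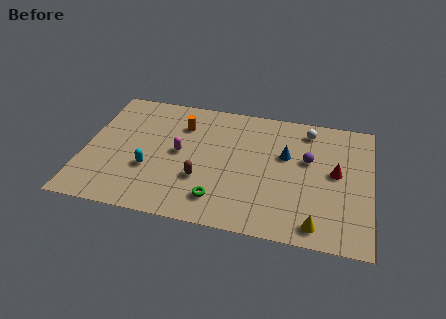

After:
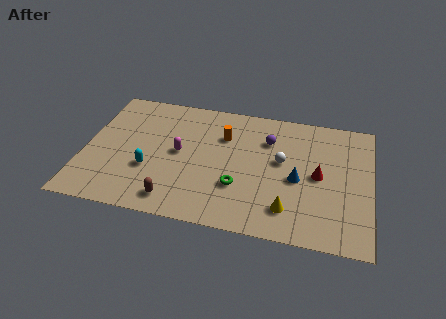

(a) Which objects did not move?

the magenta capsule and the cyan capsule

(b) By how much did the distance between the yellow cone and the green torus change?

-2.3

They were about 5.2 units apart before and 2.9 after — 2.3 units closer together.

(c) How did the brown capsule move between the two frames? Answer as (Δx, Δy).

(-1.3, -1.8)

The brown capsule was at about (6.4, 3.2) and moved to about (5.1, 1.4).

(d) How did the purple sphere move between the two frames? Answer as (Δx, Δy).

(-2.2, 1.1)

From the two frames, the purple sphere sits at roughly (12.0, 5.9) before and (9.8, 7.0) after.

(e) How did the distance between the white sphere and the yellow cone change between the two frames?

-3.5

Before: roughly 7.0 units apart; after: 3.5. That's 3.5 units closer together.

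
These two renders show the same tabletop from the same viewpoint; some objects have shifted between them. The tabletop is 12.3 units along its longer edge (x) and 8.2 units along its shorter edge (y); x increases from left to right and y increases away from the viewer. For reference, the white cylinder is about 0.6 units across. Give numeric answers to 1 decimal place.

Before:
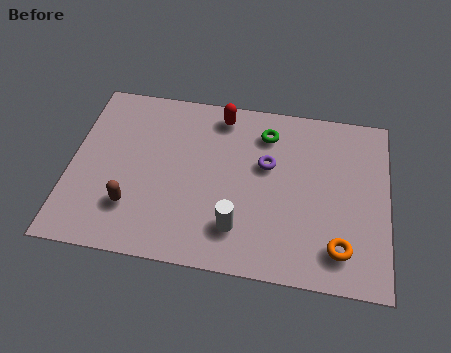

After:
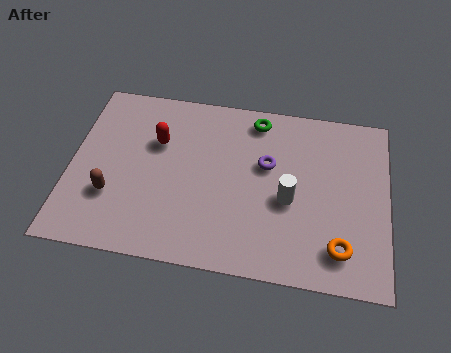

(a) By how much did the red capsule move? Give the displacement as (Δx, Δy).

(-2.4, -1.7)

The red capsule started near (5.7, 7.1) and ended near (3.3, 5.4).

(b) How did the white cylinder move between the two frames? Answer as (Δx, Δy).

(1.9, 1.6)

The white cylinder was at about (6.6, 1.9) and moved to about (8.5, 3.5).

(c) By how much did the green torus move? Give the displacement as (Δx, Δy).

(-0.4, 0.6)

From the two frames, the green torus sits at roughly (7.5, 6.5) before and (7.1, 7.1) after.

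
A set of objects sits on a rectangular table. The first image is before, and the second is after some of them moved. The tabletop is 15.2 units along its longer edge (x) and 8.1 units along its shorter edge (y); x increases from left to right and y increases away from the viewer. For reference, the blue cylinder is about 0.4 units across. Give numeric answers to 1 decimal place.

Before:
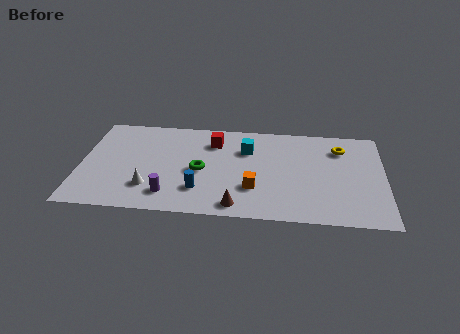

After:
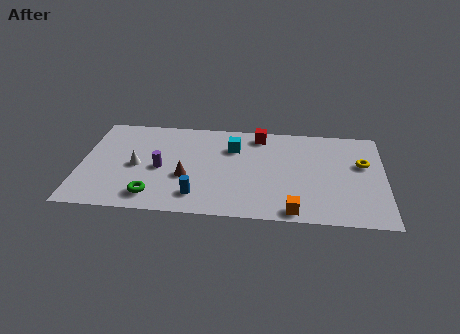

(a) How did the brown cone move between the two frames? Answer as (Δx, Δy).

(-2.6, 2.1)

The brown cone started near (7.9, 1.0) and ended near (5.3, 3.1).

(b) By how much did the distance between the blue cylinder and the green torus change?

+0.6

They were about 1.6 units apart before and 2.2 after — 0.6 units further apart.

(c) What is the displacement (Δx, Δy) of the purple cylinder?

(-0.5, 2.1)

The purple cylinder started near (4.5, 1.6) and ended near (4.0, 3.7).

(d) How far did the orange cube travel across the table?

2.6

The orange cube moved from about (8.7, 2.5) to (10.7, 0.8), a distance of √(2.0² + 1.7²) ≈ 2.6.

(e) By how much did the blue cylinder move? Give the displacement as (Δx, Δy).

(-0.1, -0.5)

The blue cylinder was at about (6.0, 2.1) and moved to about (5.9, 1.6).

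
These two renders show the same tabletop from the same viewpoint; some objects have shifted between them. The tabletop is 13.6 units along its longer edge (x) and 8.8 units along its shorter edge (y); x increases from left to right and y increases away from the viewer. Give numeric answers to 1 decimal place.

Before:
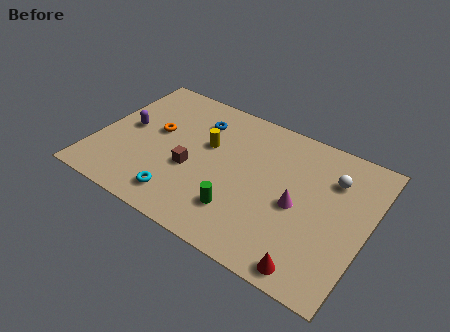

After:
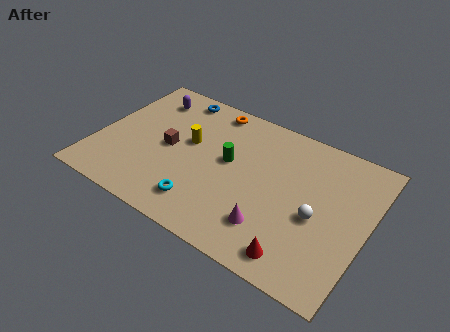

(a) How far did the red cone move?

0.8

From (11.4, 0.9) to (10.7, 1.2), the red cone covered √(0.7² + 0.3²) ≈ 0.8 units.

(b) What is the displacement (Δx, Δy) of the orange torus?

(2.4, 2.8)

The orange torus was at about (2.8, 5.0) and moved to about (5.2, 7.8).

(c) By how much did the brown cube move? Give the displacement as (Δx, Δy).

(-1.3, 0.8)

The brown cube was at about (4.9, 3.5) and moved to about (3.6, 4.3).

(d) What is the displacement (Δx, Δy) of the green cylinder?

(-1.0, 2.7)

From the two frames, the green cylinder sits at roughly (7.6, 2.2) before and (6.6, 4.9) after.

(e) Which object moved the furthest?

the orange torus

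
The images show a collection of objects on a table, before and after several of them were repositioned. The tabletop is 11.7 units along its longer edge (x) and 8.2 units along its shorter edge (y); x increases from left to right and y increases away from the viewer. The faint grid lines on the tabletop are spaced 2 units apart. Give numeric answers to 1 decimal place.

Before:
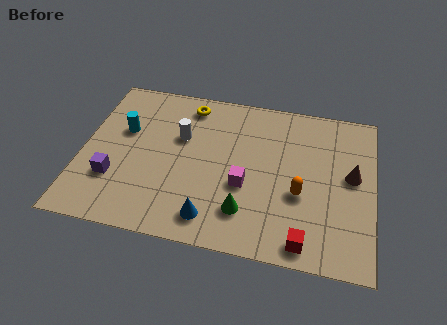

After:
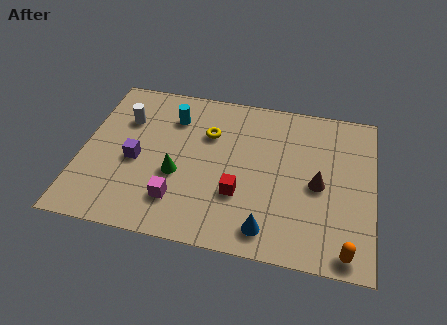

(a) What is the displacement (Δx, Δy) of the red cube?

(-2.7, 1.8)

The red cube started near (9.1, 0.9) and ended near (6.4, 2.7).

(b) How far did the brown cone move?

1.5

The brown cone moved from about (10.8, 4.5) to (9.5, 3.8), a distance of √(1.3² + 0.7²) ≈ 1.5.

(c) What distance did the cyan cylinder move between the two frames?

2.2

From (1.6, 5.1) to (3.5, 6.2), the cyan cylinder covered √(1.9² + 1.1²) ≈ 2.2 units.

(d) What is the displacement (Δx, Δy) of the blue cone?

(2.2, -0.1)

The blue cone started near (5.4, 1.3) and ended near (7.6, 1.2).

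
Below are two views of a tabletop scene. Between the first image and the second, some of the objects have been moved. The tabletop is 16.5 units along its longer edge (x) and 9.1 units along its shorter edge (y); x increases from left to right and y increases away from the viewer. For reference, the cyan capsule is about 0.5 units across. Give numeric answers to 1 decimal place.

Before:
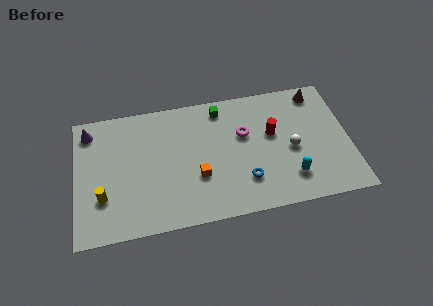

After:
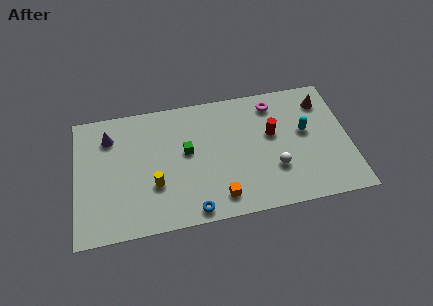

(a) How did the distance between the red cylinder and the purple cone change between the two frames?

-1.3

They were about 11.2 units apart before and 9.9 after — 1.3 units closer together.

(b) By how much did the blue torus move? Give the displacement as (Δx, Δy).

(-3.2, -1.5)

The blue torus was at about (10.1, 2.4) and moved to about (6.9, 0.9).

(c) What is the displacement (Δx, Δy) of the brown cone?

(0.3, -0.7)

From the two frames, the brown cone sits at roughly (14.8, 7.9) before and (15.1, 7.2) after.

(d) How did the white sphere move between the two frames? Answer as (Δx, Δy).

(-1.1, -1.2)

The white sphere started near (13.0, 4.1) and ended near (11.9, 2.9).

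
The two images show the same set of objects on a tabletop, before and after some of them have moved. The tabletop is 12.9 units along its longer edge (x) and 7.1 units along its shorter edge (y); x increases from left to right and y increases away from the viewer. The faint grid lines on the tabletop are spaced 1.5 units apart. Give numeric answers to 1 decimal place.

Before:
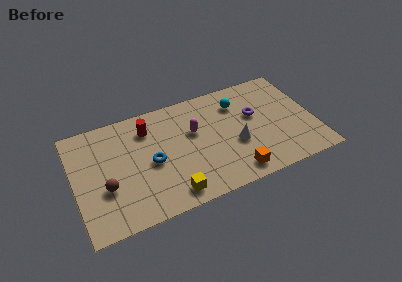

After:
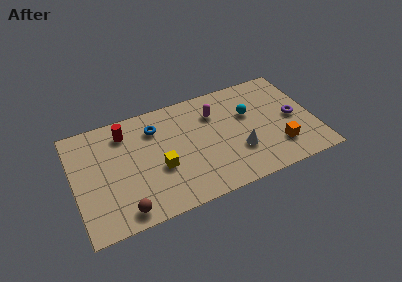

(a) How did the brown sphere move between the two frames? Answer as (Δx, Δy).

(0.8, -1.7)

The brown sphere was at about (1.6, 2.6) and moved to about (2.4, 0.9).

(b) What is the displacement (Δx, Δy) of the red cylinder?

(-1.2, 0.2)

From the two frames, the red cylinder sits at roughly (4.1, 5.5) before and (2.9, 5.7) after.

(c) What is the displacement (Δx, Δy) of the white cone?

(0.1, -0.5)

From the two frames, the white cone sits at roughly (8.6, 2.8) before and (8.7, 2.3) after.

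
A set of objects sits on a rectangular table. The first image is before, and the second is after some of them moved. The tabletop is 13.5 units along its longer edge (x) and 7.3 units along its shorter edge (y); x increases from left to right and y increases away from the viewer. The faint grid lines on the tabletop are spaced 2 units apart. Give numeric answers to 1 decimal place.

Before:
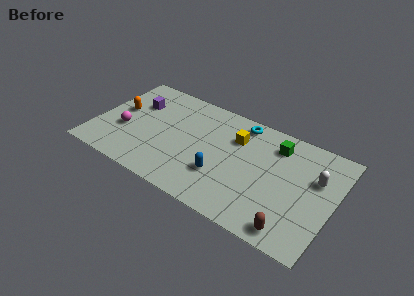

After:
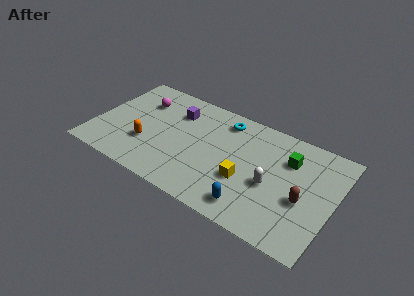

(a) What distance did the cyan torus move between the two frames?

0.9

The cyan torus was near (7.9, 6.4) before and (7.0, 6.1) after, so it travelled √(0.9² + 0.3²) ≈ 0.9 units.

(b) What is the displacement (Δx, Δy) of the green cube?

(0.8, -0.6)

The green cube was at about (10.0, 5.8) and moved to about (10.8, 5.2).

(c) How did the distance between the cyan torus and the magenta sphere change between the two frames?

-2.4

The distance was about 7.2 in the first image and 4.8 in the second, so they moved 2.4 units closer together.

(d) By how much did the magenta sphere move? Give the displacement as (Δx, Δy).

(0.6, 2.5)

From the two frames, the magenta sphere sits at roughly (1.7, 2.8) before and (2.3, 5.3) after.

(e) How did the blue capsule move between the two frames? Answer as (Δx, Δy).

(1.9, -1.1)

From the two frames, the blue capsule sits at roughly (7.4, 2.3) before and (9.3, 1.2) after.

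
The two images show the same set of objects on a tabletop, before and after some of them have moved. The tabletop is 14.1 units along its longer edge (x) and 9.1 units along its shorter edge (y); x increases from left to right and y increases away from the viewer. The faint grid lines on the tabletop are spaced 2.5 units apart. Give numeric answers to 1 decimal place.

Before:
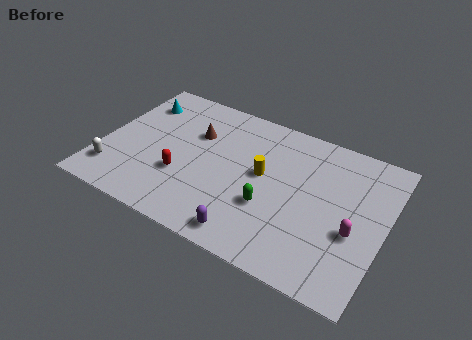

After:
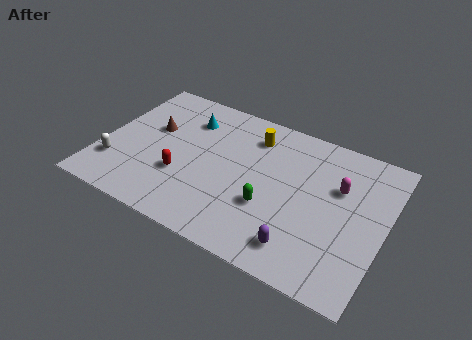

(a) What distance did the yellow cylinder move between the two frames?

2.3

The yellow cylinder was near (8.0, 5.0) before and (7.2, 7.2) after, so it travelled √(0.8² + 2.2²) ≈ 2.3 units.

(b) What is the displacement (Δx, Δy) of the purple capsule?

(2.5, 0.5)

From the two frames, the purple capsule sits at roughly (7.9, 1.1) before and (10.4, 1.6) after.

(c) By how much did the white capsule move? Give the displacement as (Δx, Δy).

(0.0, 0.5)

The white capsule started near (0.9, 1.9) and ended near (0.9, 2.4).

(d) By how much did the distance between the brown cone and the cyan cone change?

-1.1

The distance was about 3.2 in the first image and 2.1 in the second, so they moved 1.1 units closer together.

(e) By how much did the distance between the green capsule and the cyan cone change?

-2.2

The distance was about 8.2 in the first image and 6.0 in the second, so they moved 2.2 units closer together.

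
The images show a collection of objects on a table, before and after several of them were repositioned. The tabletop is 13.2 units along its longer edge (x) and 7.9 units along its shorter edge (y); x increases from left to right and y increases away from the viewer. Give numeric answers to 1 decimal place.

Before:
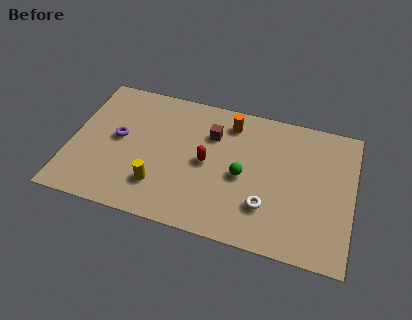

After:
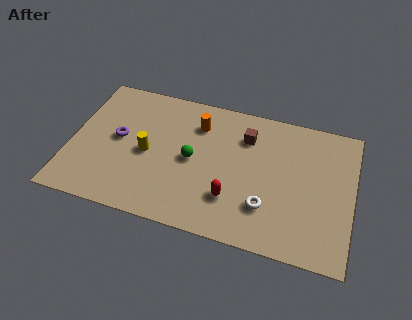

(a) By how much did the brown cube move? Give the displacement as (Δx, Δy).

(1.6, 0.3)

The brown cube started near (6.5, 5.6) and ended near (8.1, 5.9).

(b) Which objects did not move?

the purple torus and the white torus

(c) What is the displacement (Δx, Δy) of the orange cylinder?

(-1.5, -0.5)

The orange cylinder was at about (7.3, 6.5) and moved to about (5.8, 6.0).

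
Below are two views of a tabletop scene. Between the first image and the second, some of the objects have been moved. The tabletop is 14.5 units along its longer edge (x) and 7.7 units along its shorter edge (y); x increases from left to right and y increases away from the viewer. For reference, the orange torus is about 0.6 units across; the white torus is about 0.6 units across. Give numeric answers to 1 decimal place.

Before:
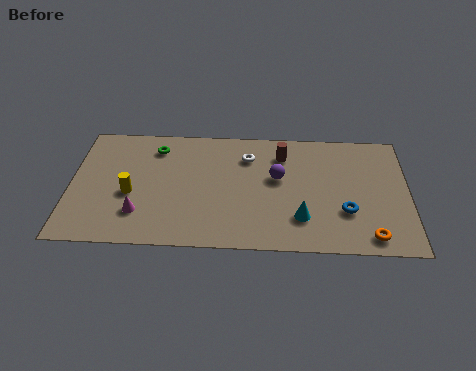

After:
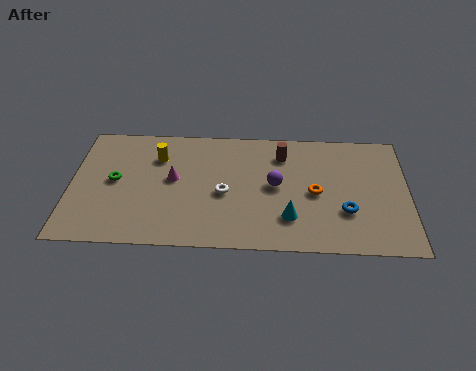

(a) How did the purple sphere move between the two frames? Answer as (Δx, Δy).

(-0.1, -0.5)

The purple sphere started near (8.9, 4.5) and ended near (8.8, 4.0).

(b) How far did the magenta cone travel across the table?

2.6

The magenta cone moved from about (3.0, 2.0) to (4.4, 4.2), a distance of √(1.4² + 2.2²) ≈ 2.6.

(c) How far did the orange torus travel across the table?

3.5

From (12.8, 1.0) to (10.5, 3.6), the orange torus covered √(2.3² + 2.6²) ≈ 3.5 units.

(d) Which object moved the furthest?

the orange torus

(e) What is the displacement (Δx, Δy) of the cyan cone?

(-0.5, 0.0)

From the two frames, the cyan cone sits at roughly (9.9, 2.0) before and (9.4, 2.0) after.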